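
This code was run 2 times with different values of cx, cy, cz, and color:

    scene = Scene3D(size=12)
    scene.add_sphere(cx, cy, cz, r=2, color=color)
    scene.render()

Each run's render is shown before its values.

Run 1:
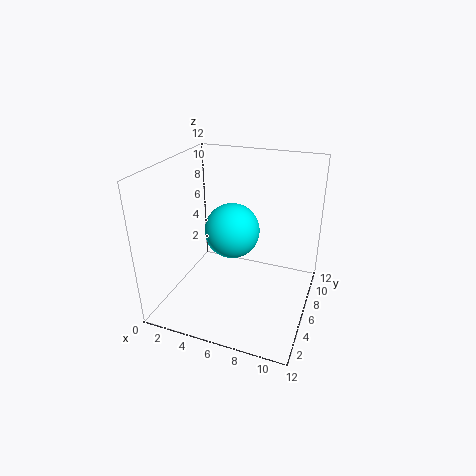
cx = 6.5; cy = 3.5; cz = 8; color = 'cyan'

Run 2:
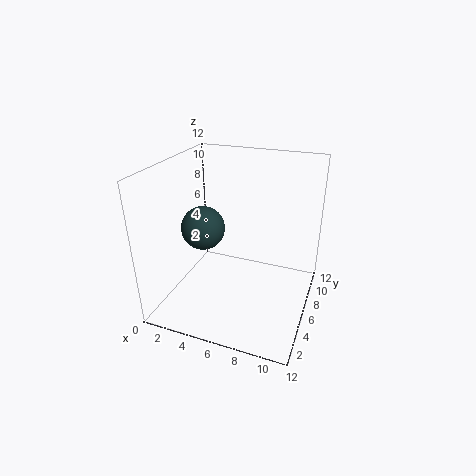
cx = 2; cy = 7.5; cz = 5.5; color = 'darkslategray'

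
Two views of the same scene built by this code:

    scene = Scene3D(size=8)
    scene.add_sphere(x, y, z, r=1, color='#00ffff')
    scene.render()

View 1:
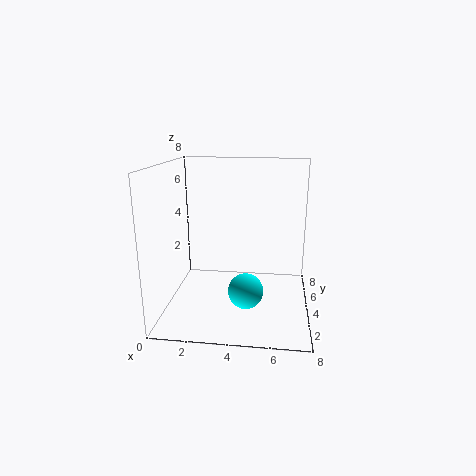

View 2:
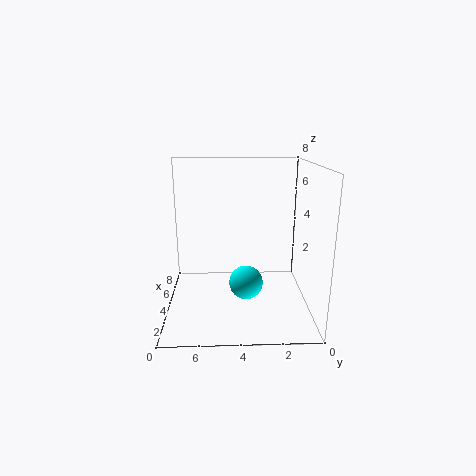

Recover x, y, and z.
x = 4.5
y = 3.5
z = 1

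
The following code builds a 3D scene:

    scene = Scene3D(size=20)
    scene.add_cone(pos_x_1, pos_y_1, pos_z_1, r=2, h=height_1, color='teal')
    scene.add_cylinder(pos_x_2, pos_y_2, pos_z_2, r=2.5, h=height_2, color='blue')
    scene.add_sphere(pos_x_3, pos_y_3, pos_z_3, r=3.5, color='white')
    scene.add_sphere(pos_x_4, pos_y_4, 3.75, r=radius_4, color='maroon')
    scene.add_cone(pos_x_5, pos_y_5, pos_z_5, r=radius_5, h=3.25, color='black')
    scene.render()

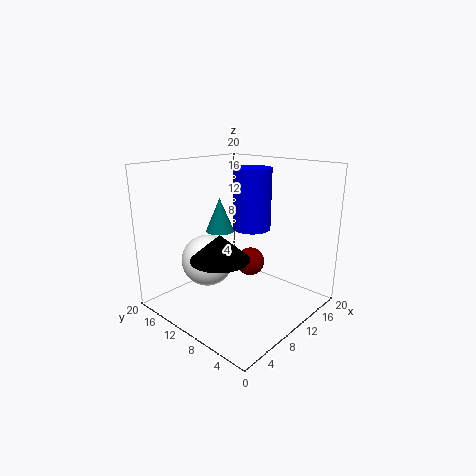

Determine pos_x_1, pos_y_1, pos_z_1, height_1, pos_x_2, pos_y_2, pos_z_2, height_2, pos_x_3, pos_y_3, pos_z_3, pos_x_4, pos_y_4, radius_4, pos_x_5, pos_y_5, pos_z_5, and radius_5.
pos_x_1 = 9.5
pos_y_1 = 13
pos_z_1 = 10.5
height_1 = 4.75
pos_x_2 = 10.5
pos_y_2 = 8
pos_z_2 = 11.75
height_2 = 8
pos_x_3 = 6.25
pos_y_3 = 12.25
pos_z_3 = 7.25
pos_x_4 = 15.75
pos_y_4 = 12.5
radius_4 = 2.25
pos_x_5 = 4.75
pos_y_5 = 8.25
pos_z_5 = 9
radius_5 = 3.75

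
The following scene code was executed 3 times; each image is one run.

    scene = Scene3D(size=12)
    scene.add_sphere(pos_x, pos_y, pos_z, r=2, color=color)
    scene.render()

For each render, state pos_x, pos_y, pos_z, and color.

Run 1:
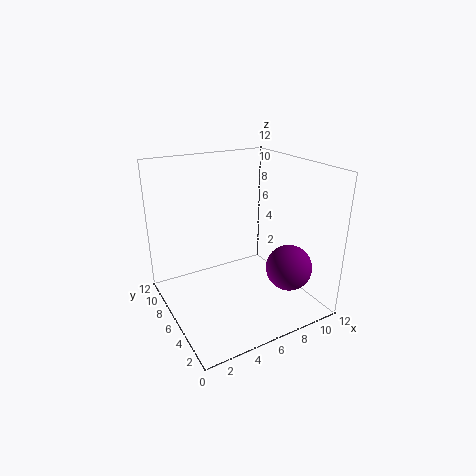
pos_x = 10, pos_y = 4, pos_z = 3, color = 'purple'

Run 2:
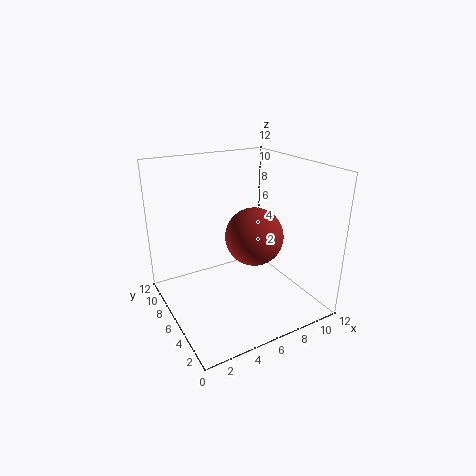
pos_x = 5, pos_y = 2, pos_z = 8, color = 'brown'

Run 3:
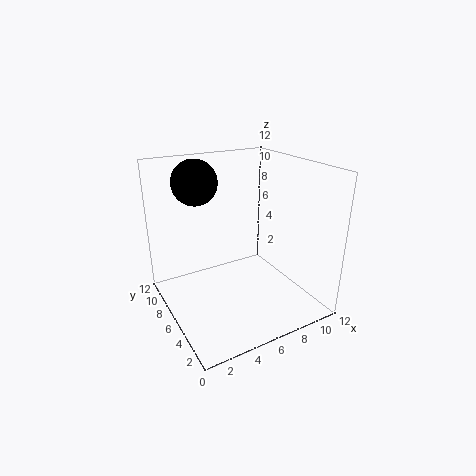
pos_x = 4, pos_y = 10, pos_z = 10, color = 'black'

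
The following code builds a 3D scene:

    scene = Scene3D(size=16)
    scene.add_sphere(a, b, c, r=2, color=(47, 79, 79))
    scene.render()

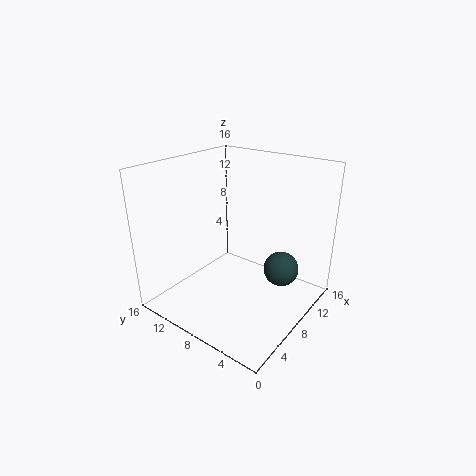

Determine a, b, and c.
a = 11; b = 4; c = 4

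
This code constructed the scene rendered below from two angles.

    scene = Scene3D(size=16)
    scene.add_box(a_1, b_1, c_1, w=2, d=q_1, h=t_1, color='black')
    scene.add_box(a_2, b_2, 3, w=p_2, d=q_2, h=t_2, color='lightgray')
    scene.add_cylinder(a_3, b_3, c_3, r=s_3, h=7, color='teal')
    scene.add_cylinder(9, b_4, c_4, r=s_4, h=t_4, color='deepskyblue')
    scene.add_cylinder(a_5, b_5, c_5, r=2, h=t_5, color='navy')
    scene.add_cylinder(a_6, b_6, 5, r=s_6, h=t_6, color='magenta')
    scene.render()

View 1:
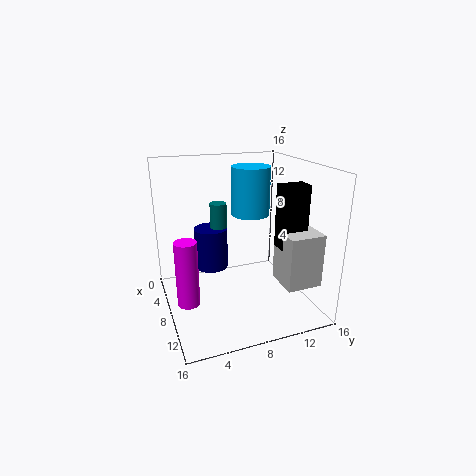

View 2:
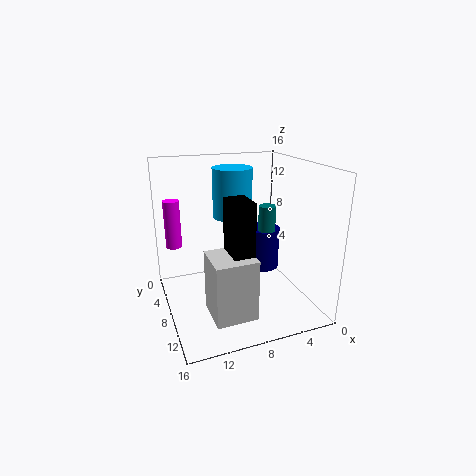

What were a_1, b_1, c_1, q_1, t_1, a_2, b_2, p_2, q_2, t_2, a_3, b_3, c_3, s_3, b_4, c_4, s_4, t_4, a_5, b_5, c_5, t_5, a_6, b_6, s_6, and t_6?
a_1 = 9; b_1 = 12; c_1 = 7; q_1 = 3; t_1 = 7; a_2 = 9; b_2 = 12; p_2 = 4; q_2 = 4; t_2 = 6; a_3 = 4; b_3 = 7; c_3 = 4; s_3 = 1; b_4 = 9; c_4 = 11; s_4 = 2; t_4 = 5; a_5 = 4; b_5 = 6; c_5 = 3; t_5 = 5; a_6 = 14; b_6 = 1; s_6 = 1; t_6 = 6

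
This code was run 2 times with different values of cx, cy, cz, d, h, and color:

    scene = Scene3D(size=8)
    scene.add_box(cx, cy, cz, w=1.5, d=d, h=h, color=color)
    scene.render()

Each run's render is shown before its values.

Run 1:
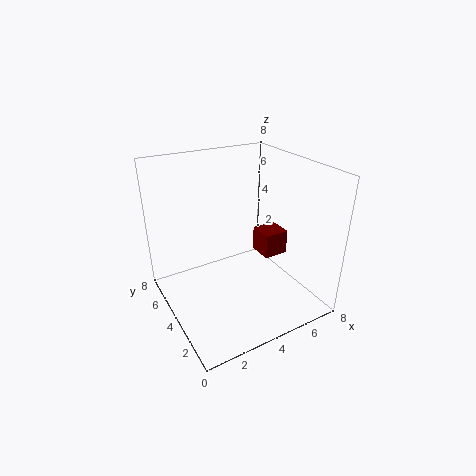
cx = 6
cy = 4
cz = 2
d = 1.5
h = 1.5
color = 'maroon'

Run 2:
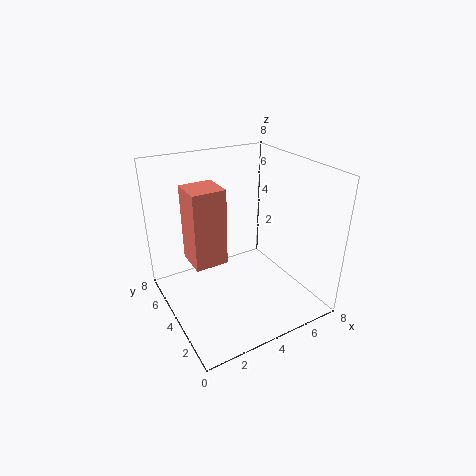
cx = 0.5
cy = 1.5
cz = 4.5
d = 1.5
h = 3.5
color = 'salmon'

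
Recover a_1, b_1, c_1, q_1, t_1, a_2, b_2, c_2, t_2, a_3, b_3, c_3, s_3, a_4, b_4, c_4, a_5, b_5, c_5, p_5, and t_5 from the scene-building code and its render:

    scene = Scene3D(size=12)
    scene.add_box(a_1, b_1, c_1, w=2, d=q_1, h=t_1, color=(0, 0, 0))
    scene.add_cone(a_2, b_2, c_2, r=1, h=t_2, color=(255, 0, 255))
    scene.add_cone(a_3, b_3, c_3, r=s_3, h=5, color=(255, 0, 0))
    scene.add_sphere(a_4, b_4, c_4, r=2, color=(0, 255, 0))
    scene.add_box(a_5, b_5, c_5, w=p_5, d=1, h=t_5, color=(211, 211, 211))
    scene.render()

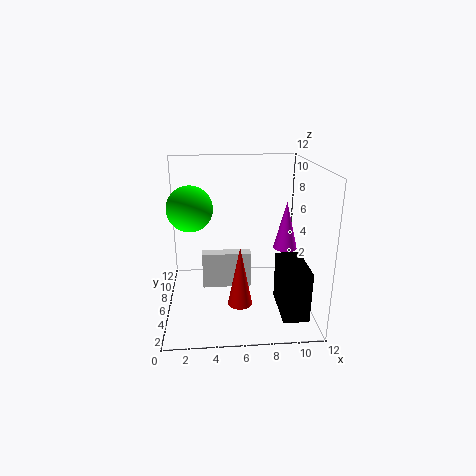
a_1 = 9
b_1 = 1
c_1 = 1
q_1 = 4
t_1 = 4
a_2 = 10
b_2 = 6
c_2 = 5
t_2 = 4
a_3 = 6
b_3 = 4
c_3 = 1
s_3 = 1
a_4 = 2
b_4 = 8
c_4 = 8
a_5 = 3
b_5 = 5
c_5 = 2
p_5 = 4
t_5 = 3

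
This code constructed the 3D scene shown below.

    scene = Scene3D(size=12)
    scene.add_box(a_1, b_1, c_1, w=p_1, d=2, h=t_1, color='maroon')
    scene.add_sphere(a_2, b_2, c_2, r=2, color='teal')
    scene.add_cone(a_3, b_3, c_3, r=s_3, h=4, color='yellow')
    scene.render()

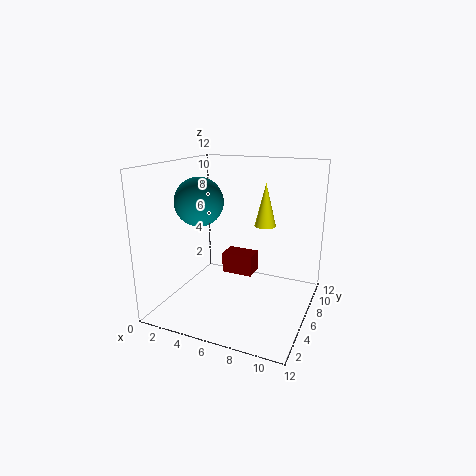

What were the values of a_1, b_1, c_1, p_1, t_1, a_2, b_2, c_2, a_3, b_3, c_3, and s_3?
a_1 = 3; b_1 = 9; c_1 = 1; p_1 = 3; t_1 = 2; a_2 = 3; b_2 = 5; c_2 = 9; a_3 = 7; b_3 = 10; c_3 = 6; s_3 = 1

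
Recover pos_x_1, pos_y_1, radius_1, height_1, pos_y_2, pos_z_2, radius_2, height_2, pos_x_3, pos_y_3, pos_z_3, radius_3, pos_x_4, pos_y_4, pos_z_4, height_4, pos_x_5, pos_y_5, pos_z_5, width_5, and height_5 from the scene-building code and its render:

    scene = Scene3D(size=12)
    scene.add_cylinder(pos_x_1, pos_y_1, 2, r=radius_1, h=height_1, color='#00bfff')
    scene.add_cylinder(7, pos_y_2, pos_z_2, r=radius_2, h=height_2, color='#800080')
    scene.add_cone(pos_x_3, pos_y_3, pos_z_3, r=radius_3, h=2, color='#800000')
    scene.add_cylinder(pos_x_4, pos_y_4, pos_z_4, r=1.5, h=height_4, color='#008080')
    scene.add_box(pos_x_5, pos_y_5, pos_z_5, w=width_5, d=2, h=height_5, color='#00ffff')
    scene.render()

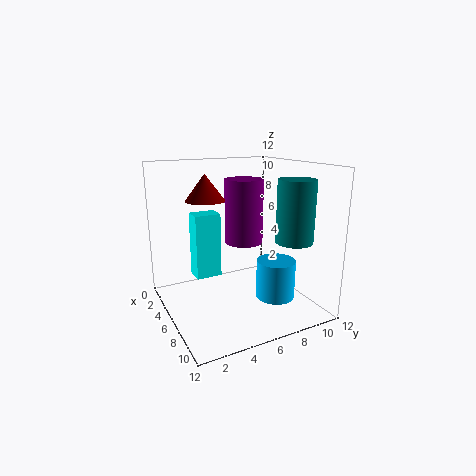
pos_x_1 = 9.5, pos_y_1 = 7.5, radius_1 = 1.5, height_1 = 3, pos_y_2 = 6, pos_z_2 = 6, radius_2 = 1.5, height_2 = 5, pos_x_3 = 6.5, pos_y_3 = 3, pos_z_3 = 9.5, radius_3 = 1.5, pos_x_4 = 9, pos_y_4 = 9.5, pos_z_4 = 6, height_4 = 5, pos_x_5 = 5.5, pos_y_5 = 2, pos_z_5 = 3.5, width_5 = 1.5, height_5 = 5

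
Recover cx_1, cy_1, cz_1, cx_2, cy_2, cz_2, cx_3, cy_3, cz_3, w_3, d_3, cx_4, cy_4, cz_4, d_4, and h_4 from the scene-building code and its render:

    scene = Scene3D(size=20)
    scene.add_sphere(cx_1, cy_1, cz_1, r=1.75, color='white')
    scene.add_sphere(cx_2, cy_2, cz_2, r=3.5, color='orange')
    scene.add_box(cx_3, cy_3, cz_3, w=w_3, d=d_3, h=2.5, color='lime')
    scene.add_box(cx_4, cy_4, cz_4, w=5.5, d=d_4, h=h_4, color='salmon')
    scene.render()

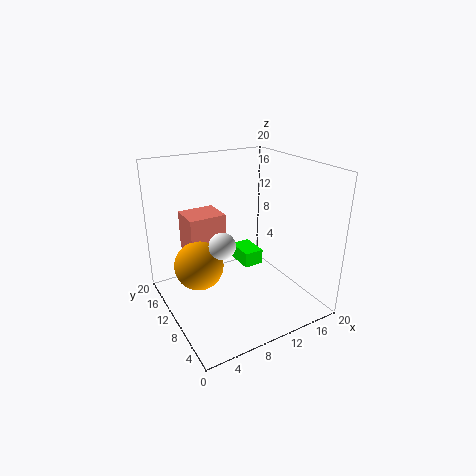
cx_1 = 6.5, cy_1 = 8, cz_1 = 10.5, cx_2 = 5, cy_2 = 12.5, cz_2 = 5.75, cx_3 = 14, cy_3 = 14.25, cz_3 = 1.75, w_3 = 3.25, d_3 = 4.75, cx_4 = 4.5, cy_4 = 13.5, cz_4 = 6.5, d_4 = 4.75, h_4 = 5.75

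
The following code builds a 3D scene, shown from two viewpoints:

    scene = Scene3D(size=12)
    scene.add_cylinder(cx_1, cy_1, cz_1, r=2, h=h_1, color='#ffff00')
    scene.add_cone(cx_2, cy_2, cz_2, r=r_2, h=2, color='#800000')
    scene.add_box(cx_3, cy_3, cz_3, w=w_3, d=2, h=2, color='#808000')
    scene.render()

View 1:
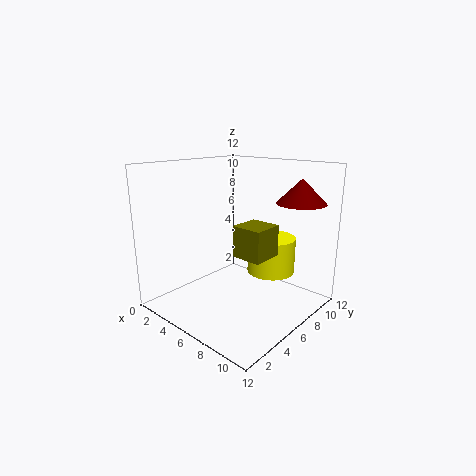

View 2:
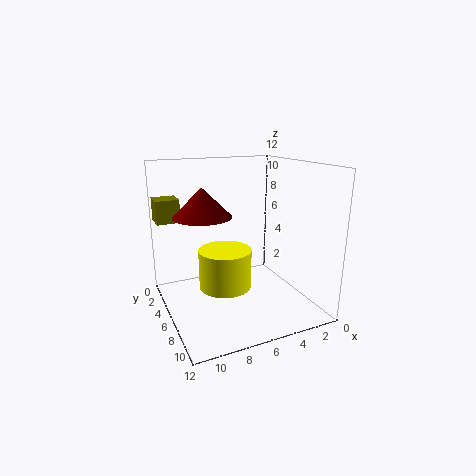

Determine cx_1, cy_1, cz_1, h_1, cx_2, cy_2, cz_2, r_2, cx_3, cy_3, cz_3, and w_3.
cx_1 = 8
cy_1 = 8
cz_1 = 3
h_1 = 3
cx_2 = 10
cy_2 = 9
cz_2 = 9
r_2 = 2
cx_3 = 10
cy_3 = 1
cz_3 = 7
w_3 = 2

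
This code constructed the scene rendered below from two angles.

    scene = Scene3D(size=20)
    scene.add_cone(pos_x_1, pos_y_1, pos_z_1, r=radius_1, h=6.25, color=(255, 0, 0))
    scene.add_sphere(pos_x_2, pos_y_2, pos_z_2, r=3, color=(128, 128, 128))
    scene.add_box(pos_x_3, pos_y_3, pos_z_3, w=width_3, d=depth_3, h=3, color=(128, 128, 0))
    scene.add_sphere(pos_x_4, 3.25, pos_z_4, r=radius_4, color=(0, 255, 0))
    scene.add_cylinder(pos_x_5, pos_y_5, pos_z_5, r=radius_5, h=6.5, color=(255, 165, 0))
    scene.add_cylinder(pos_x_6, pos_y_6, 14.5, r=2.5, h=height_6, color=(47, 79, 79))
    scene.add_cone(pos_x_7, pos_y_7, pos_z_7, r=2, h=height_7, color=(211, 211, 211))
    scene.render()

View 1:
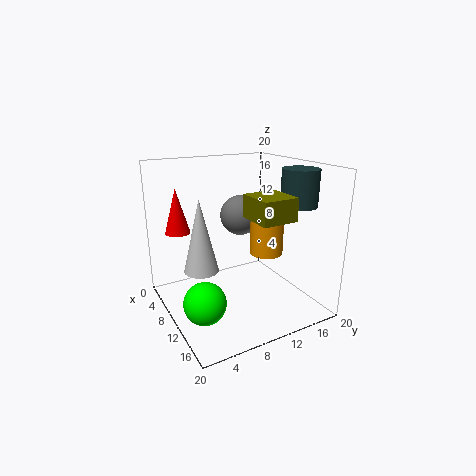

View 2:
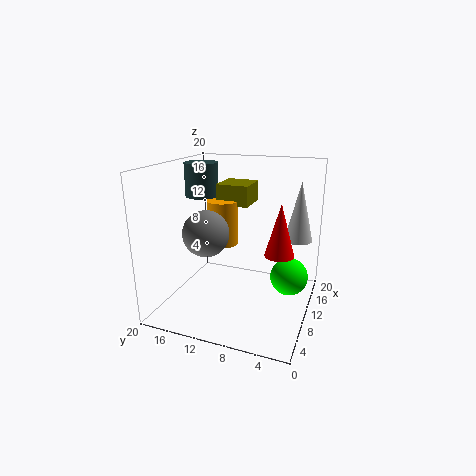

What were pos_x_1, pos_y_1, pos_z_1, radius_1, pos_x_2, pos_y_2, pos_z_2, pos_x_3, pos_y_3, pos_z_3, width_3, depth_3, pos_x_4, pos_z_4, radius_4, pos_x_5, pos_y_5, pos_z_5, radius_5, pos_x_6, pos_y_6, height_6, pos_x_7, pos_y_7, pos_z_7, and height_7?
pos_x_1 = 5.25; pos_y_1 = 3; pos_z_1 = 10.5; radius_1 = 1.75; pos_x_2 = 5.75; pos_y_2 = 12.75; pos_z_2 = 11.75; pos_x_3 = 12.25; pos_y_3 = 9.5; pos_z_3 = 13.75; width_3 = 5; depth_3 = 4.75; pos_x_4 = 13.5; pos_z_4 = 3.5; radius_4 = 2.75; pos_x_5 = 12.25; pos_y_5 = 13.25; pos_z_5 = 8; radius_5 = 2.25; pos_x_6 = 13.75; pos_y_6 = 17.25; height_6 = 5; pos_x_7 = 14.75; pos_y_7 = 2.5; pos_z_7 = 9; height_7 = 8.5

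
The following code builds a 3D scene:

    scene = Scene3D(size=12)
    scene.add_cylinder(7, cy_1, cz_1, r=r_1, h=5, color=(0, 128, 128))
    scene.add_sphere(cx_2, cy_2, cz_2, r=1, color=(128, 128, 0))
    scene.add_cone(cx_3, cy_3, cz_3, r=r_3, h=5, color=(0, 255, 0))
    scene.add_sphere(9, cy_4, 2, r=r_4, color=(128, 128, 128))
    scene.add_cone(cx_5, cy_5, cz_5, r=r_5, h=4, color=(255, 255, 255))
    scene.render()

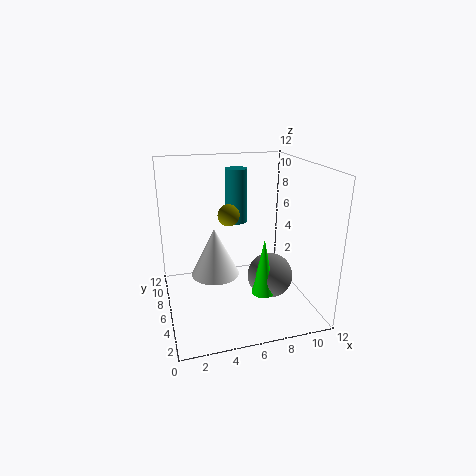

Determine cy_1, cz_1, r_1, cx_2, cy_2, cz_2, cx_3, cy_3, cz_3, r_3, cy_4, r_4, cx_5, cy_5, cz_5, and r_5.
cy_1 = 10; cz_1 = 6; r_1 = 1; cx_2 = 6; cy_2 = 9; cz_2 = 7; cx_3 = 8; cy_3 = 5; cz_3 = 1; r_3 = 1; cy_4 = 6; r_4 = 2; cx_5 = 4; cy_5 = 6; cz_5 = 3; r_5 = 2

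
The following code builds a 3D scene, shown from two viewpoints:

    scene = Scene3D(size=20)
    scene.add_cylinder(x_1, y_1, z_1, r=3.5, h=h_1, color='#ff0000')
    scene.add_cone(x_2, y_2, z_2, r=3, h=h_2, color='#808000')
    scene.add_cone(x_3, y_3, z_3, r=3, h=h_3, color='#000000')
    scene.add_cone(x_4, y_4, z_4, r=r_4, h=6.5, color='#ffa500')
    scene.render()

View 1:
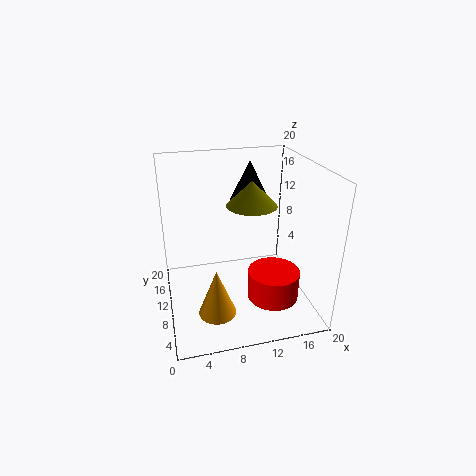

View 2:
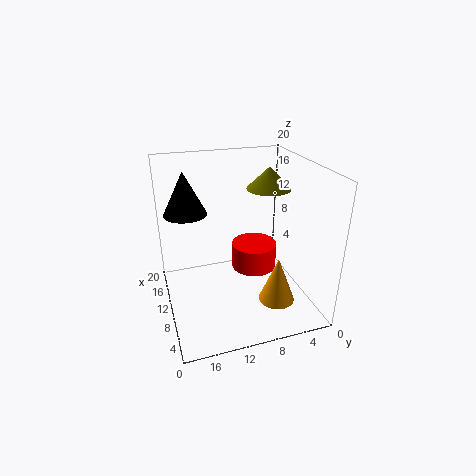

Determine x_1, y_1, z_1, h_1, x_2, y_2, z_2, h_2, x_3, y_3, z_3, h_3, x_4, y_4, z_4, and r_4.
x_1 = 14
y_1 = 6
z_1 = 2.5
h_1 = 4
x_2 = 10.5
y_2 = 5.5
z_2 = 16.5
h_2 = 3
x_3 = 13.5
y_3 = 16.5
z_3 = 13
h_3 = 6
x_4 = 6
y_4 = 5.5
z_4 = 1.5
r_4 = 2.5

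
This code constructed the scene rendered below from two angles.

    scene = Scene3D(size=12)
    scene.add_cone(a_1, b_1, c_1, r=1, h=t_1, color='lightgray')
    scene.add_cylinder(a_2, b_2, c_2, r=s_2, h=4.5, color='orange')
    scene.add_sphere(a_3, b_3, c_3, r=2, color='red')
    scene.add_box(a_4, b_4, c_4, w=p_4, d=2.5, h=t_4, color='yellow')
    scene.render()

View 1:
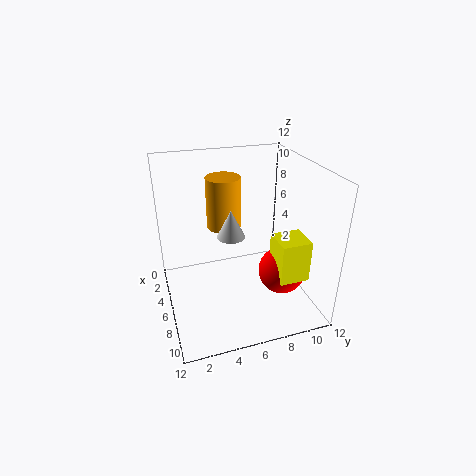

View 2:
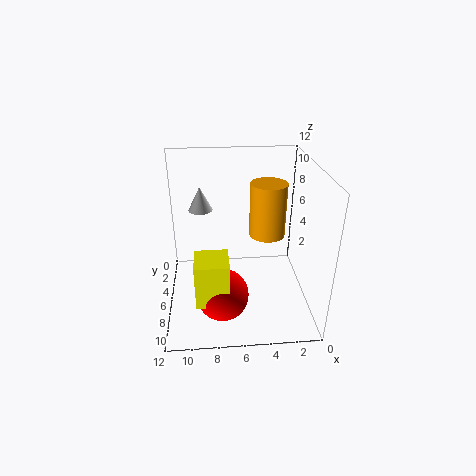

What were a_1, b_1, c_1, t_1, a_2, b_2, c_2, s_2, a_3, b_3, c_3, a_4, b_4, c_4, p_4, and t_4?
a_1 = 9
b_1 = 4.5
c_1 = 8
t_1 = 2
a_2 = 3.5
b_2 = 5.5
c_2 = 6
s_2 = 1.5
a_3 = 7.5
b_3 = 9.5
c_3 = 3
a_4 = 7
b_4 = 8.5
c_4 = 3
p_4 = 2.5
t_4 = 3.5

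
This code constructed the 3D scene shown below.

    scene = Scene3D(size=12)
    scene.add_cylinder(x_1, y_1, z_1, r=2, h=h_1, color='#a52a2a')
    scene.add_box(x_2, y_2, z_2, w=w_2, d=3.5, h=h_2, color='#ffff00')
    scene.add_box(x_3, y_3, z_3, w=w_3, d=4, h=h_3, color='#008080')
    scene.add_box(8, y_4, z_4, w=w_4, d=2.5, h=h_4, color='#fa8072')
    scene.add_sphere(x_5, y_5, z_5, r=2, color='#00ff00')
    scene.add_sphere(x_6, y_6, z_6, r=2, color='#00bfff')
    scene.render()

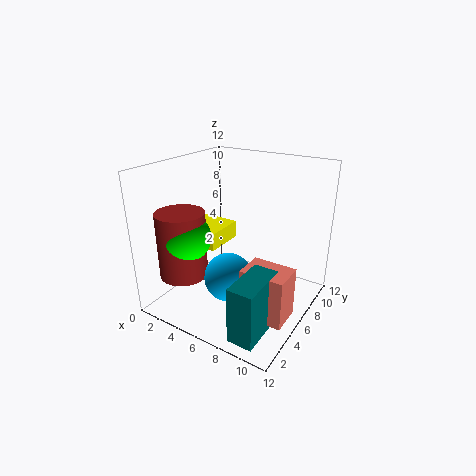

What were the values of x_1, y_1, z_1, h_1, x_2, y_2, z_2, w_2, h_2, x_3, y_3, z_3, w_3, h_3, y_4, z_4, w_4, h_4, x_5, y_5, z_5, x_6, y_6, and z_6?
x_1 = 2.5
y_1 = 3
z_1 = 3
h_1 = 5.5
x_2 = 0.5
y_2 = 4.5
z_2 = 5
w_2 = 4
h_2 = 1.5
x_3 = 8.5
y_3 = 0.5
z_3 = 0.5
w_3 = 2
h_3 = 4.5
y_4 = 3
z_4 = 1
w_4 = 3.5
h_4 = 4
x_5 = 3
y_5 = 3
z_5 = 6.5
x_6 = 6
y_6 = 4.5
z_6 = 3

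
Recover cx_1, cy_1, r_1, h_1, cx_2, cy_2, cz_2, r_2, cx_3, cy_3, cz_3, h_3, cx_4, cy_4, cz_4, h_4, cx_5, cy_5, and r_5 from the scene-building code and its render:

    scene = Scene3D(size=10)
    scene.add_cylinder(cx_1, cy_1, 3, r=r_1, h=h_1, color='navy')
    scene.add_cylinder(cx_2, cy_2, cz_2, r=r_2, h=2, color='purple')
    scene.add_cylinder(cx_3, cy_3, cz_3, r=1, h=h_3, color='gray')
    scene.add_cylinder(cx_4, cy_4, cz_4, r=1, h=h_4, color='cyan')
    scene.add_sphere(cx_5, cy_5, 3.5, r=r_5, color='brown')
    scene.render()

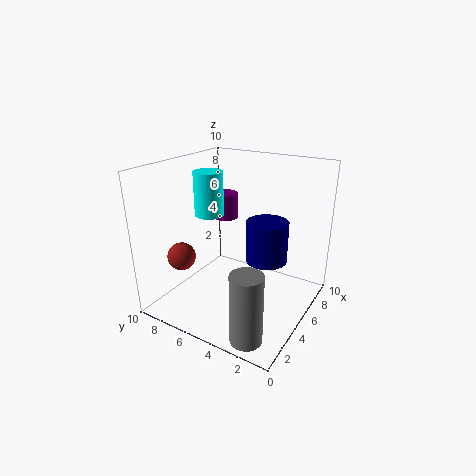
cx_1 = 6.5; cy_1 = 3.5; r_1 = 1.5; h_1 = 3; cx_2 = 8; cy_2 = 8; cz_2 = 5; r_2 = 1; cx_3 = 1; cy_3 = 2; cz_3 = 0.5; h_3 = 4.5; cx_4 = 4.5; cy_4 = 7; cz_4 = 6.5; h_4 = 3; cx_5 = 3; cy_5 = 8.5; r_5 = 1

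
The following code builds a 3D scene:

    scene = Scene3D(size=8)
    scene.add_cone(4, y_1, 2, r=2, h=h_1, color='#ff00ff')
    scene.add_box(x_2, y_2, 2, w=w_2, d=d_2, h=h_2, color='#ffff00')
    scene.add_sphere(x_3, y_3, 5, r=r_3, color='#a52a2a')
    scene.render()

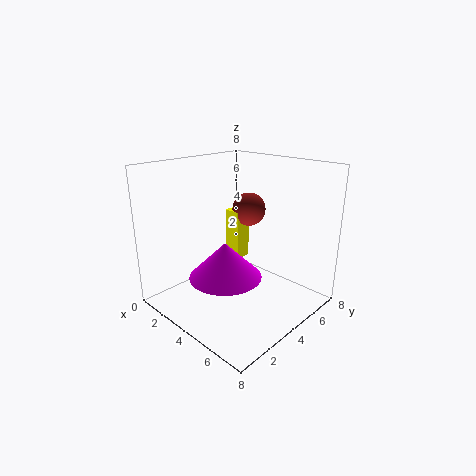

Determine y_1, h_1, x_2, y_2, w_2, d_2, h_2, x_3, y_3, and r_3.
y_1 = 3, h_1 = 2, x_2 = 2, y_2 = 5, w_2 = 1, d_2 = 1, h_2 = 3, x_3 = 3, y_3 = 6, r_3 = 1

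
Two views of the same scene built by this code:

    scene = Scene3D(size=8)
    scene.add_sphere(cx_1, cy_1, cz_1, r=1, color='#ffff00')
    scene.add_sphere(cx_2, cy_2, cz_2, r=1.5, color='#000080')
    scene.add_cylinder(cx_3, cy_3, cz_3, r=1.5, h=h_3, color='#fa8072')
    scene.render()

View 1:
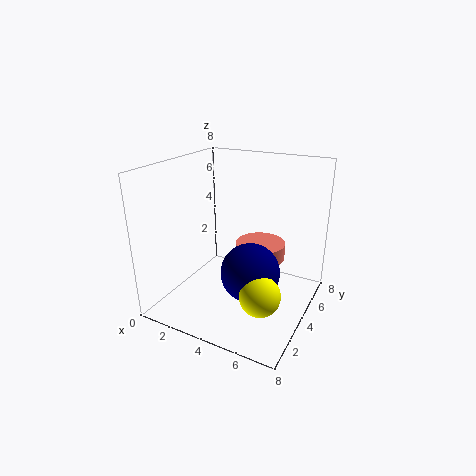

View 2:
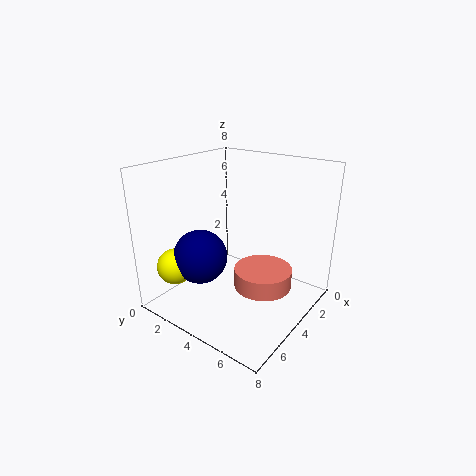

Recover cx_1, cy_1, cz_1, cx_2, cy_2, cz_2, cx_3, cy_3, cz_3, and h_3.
cx_1 = 6.5
cy_1 = 1.5
cz_1 = 2.5
cx_2 = 5.5
cy_2 = 2.5
cz_2 = 3
cx_3 = 4.5
cy_3 = 6
cz_3 = 2
h_3 = 1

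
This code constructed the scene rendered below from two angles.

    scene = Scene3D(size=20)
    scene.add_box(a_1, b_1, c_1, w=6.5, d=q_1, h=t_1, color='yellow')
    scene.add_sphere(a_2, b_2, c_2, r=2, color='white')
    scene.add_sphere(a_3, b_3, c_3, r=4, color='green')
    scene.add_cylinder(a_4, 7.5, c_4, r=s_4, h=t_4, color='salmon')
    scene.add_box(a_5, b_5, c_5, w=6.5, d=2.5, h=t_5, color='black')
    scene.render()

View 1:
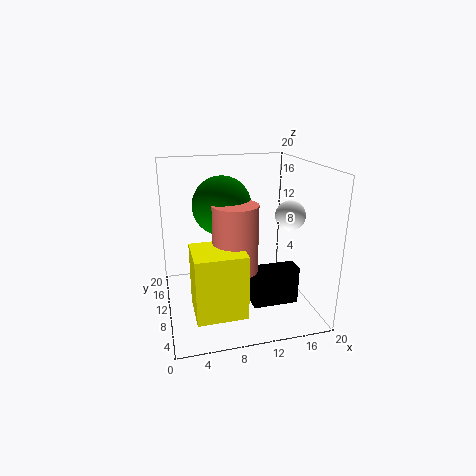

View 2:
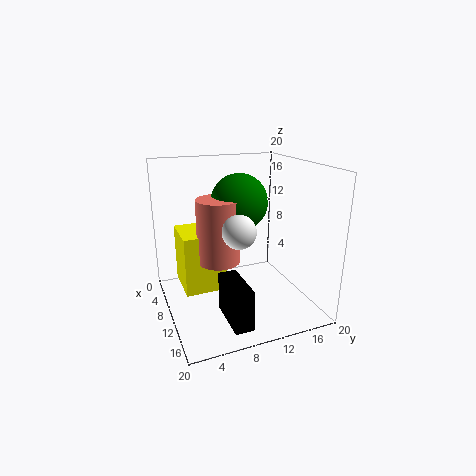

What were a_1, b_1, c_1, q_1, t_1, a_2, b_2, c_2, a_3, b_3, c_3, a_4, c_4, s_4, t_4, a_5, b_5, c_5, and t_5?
a_1 = 3, b_1 = 2.5, c_1 = 2, q_1 = 6, t_1 = 8.5, a_2 = 16.5, b_2 = 7.5, c_2 = 13.5, a_3 = 8, b_3 = 11, c_3 = 14.5, a_4 = 9, c_4 = 6.5, s_4 = 3, t_4 = 9, a_5 = 11.5, b_5 = 6.5, c_5 = 0.5, t_5 = 5.5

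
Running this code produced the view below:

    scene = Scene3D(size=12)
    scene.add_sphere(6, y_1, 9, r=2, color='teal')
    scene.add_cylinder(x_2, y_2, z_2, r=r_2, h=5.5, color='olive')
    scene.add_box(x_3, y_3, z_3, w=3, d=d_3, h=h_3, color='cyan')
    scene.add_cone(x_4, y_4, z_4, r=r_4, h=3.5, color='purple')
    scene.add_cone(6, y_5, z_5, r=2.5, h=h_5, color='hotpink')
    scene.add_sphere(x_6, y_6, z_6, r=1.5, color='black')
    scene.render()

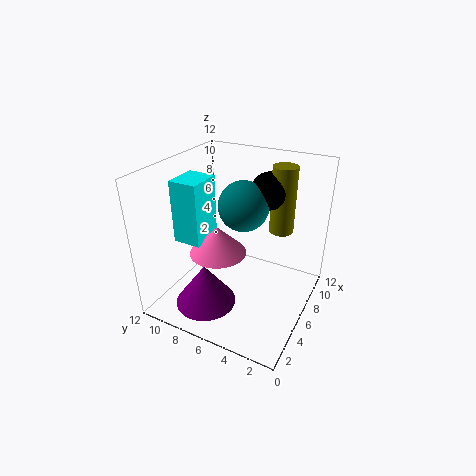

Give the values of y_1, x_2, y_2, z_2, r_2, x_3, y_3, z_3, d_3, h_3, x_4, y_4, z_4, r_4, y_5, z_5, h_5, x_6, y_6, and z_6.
y_1 = 5.5
x_2 = 8
y_2 = 3
z_2 = 6.5
r_2 = 1
x_3 = 4.5
y_3 = 9
z_3 = 5
d_3 = 2.5
h_3 = 5.5
x_4 = 3
y_4 = 7.5
z_4 = 1
r_4 = 2.5
y_5 = 8
z_5 = 4
h_5 = 2.5
x_6 = 7.5
y_6 = 4
z_6 = 10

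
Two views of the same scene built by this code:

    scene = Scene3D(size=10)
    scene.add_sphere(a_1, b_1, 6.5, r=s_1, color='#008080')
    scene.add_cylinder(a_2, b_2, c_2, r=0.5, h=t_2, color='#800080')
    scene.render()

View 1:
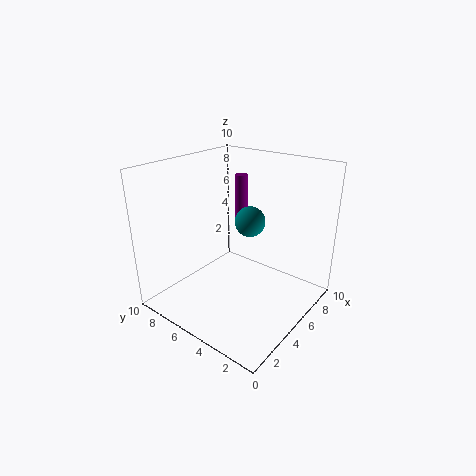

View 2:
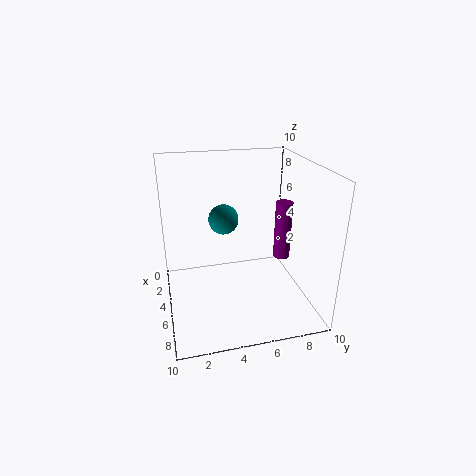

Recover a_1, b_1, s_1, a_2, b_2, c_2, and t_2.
a_1 = 5
b_1 = 4
s_1 = 1
a_2 = 8
b_2 = 7
c_2 = 5
t_2 = 3.5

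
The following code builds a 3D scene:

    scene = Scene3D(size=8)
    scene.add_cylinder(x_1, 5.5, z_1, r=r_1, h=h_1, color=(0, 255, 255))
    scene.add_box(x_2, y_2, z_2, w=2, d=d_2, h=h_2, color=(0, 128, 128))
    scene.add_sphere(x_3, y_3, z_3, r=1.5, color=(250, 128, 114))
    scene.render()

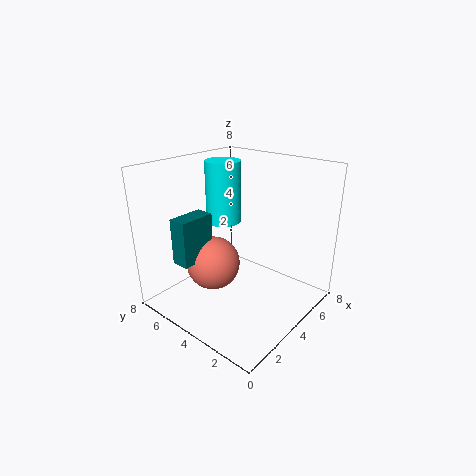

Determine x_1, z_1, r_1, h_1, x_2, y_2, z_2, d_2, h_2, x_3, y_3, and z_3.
x_1 = 4.5
z_1 = 4.5
r_1 = 1
h_1 = 3.5
x_2 = 1
y_2 = 5
z_2 = 3
d_2 = 1
h_2 = 2.5
x_3 = 3
y_3 = 5
z_3 = 2.5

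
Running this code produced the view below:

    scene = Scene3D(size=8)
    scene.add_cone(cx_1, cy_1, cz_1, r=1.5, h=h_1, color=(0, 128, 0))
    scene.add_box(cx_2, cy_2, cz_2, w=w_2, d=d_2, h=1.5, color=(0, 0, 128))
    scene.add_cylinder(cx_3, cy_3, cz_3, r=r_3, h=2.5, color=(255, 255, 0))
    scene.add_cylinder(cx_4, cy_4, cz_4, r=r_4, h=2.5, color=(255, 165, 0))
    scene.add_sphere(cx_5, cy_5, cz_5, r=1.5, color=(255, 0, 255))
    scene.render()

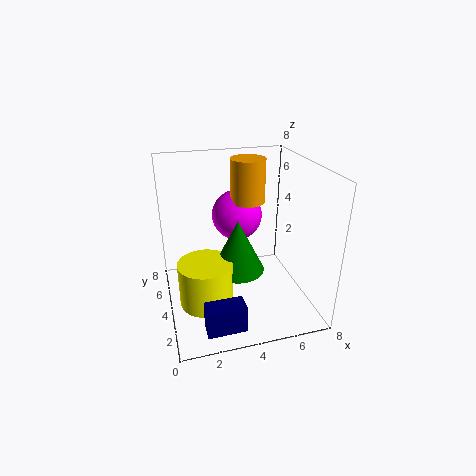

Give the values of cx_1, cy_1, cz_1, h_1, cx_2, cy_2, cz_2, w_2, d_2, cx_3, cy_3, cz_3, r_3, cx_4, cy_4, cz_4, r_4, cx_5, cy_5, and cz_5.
cx_1 = 4; cy_1 = 4; cz_1 = 2; h_1 = 3; cx_2 = 1.5; cy_2 = 0.5; cz_2 = 0.5; w_2 = 2; d_2 = 1; cx_3 = 2; cy_3 = 3.5; cz_3 = 0.5; r_3 = 1.5; cx_4 = 5; cy_4 = 5.5; cz_4 = 5.5; r_4 = 1; cx_5 = 4.5; cy_5 = 6; cz_5 = 4.5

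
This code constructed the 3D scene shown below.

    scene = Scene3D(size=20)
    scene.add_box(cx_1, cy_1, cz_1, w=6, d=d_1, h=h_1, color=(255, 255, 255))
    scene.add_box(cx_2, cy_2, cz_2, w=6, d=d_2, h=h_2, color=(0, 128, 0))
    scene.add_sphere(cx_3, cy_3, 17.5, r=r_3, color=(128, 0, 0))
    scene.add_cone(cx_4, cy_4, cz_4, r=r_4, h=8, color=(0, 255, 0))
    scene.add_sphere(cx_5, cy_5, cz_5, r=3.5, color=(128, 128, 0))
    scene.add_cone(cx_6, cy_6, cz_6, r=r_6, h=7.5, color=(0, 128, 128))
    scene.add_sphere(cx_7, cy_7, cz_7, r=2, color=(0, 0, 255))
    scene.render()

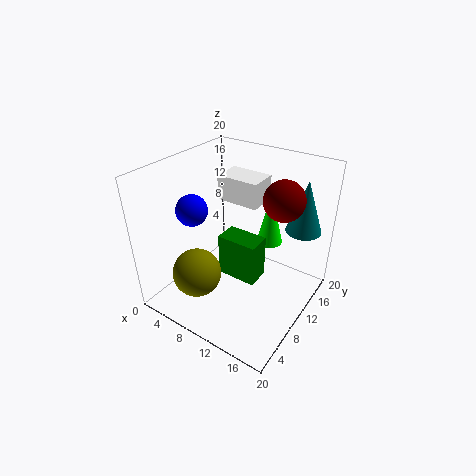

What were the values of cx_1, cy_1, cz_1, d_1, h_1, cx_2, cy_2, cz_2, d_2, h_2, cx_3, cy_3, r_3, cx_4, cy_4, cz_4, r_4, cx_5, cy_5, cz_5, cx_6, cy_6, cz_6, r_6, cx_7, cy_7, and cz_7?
cx_1 = 6
cy_1 = 11
cz_1 = 14.5
d_1 = 4
h_1 = 3.5
cx_2 = 6.5
cy_2 = 10
cz_2 = 2.5
d_2 = 3.5
h_2 = 6.5
cx_3 = 16.5
cy_3 = 10
r_3 = 2.5
cx_4 = 11.5
cy_4 = 16.5
cz_4 = 6.5
r_4 = 2
cx_5 = 5.5
cy_5 = 6
cz_5 = 4.5
cx_6 = 17
cy_6 = 16
cz_6 = 10.5
r_6 = 2.5
cx_7 = 6.5
cy_7 = 5
cz_7 = 15.5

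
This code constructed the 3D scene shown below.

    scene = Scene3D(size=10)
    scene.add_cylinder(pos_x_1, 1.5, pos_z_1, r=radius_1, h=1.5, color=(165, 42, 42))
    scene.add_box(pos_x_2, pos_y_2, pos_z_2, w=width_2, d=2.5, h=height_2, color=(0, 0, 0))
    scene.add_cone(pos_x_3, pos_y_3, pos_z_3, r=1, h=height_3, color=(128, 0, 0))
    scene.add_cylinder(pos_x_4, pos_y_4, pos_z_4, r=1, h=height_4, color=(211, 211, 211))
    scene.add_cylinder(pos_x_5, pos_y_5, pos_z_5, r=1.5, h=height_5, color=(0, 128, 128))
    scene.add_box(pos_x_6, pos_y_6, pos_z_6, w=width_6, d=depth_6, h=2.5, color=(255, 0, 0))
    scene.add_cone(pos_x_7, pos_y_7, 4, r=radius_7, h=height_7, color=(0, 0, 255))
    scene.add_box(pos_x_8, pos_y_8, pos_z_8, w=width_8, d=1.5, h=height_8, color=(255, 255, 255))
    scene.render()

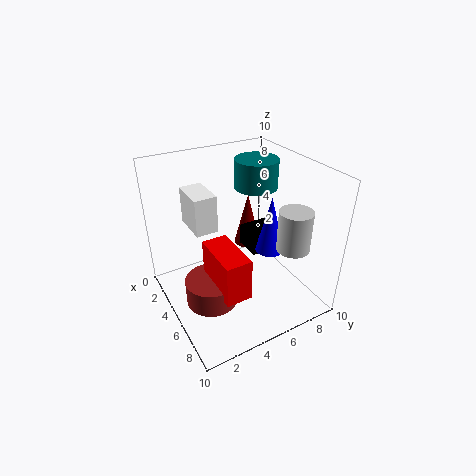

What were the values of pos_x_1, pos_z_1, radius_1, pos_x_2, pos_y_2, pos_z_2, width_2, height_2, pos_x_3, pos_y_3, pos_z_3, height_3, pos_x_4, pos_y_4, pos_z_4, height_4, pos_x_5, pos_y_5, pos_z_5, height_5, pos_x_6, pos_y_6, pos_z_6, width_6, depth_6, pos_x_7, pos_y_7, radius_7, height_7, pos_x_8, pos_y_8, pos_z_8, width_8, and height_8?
pos_x_1 = 8; pos_z_1 = 3.5; radius_1 = 1.5; pos_x_2 = 3.5; pos_y_2 = 6; pos_z_2 = 3.5; width_2 = 2; height_2 = 1.5; pos_x_3 = 3; pos_y_3 = 7; pos_z_3 = 3; height_3 = 4; pos_x_4 = 9; pos_y_4 = 6.5; pos_z_4 = 6; height_4 = 2.5; pos_x_5 = 4; pos_y_5 = 7; pos_z_5 = 8; height_5 = 2; pos_x_6 = 7; pos_y_6 = 1.5; pos_z_6 = 4.5; width_6 = 3; depth_6 = 1.5; pos_x_7 = 6; pos_y_7 = 7; radius_7 = 1; height_7 = 4; pos_x_8 = 2.5; pos_y_8 = 2; pos_z_8 = 6; width_8 = 2.5; height_8 = 2.5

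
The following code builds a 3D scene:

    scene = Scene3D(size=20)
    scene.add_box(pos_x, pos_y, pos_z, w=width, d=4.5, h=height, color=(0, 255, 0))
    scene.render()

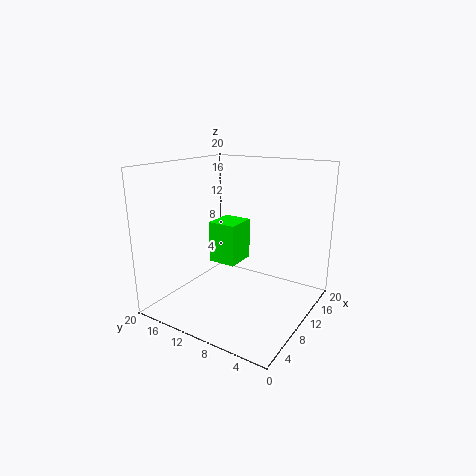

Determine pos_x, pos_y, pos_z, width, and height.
pos_x = 12.5
pos_y = 12.5
pos_z = 4
width = 5
height = 6.5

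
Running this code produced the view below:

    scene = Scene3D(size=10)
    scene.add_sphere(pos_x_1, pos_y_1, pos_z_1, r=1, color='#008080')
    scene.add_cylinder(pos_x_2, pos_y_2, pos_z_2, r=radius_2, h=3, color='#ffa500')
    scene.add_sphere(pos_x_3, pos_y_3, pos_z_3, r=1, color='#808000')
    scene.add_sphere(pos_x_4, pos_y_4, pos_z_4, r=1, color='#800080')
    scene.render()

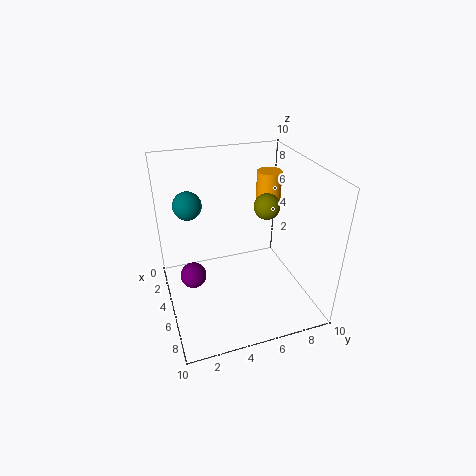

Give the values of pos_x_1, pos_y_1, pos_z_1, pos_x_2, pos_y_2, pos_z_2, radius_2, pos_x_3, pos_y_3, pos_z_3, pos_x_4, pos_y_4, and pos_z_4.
pos_x_1 = 3, pos_y_1 = 2, pos_z_1 = 7, pos_x_2 = 1, pos_y_2 = 9, pos_z_2 = 5, radius_2 = 1, pos_x_3 = 3, pos_y_3 = 8, pos_z_3 = 6, pos_x_4 = 3, pos_y_4 = 2, pos_z_4 = 1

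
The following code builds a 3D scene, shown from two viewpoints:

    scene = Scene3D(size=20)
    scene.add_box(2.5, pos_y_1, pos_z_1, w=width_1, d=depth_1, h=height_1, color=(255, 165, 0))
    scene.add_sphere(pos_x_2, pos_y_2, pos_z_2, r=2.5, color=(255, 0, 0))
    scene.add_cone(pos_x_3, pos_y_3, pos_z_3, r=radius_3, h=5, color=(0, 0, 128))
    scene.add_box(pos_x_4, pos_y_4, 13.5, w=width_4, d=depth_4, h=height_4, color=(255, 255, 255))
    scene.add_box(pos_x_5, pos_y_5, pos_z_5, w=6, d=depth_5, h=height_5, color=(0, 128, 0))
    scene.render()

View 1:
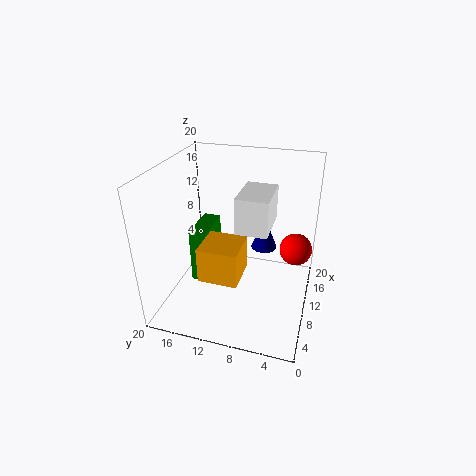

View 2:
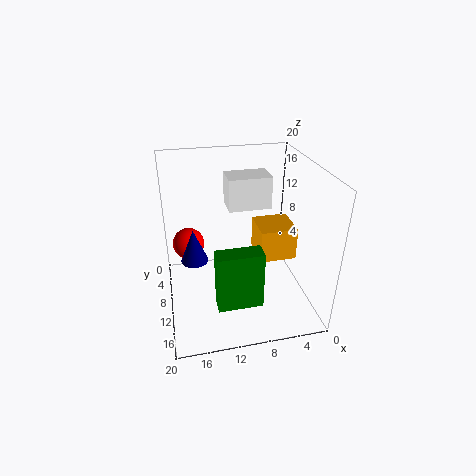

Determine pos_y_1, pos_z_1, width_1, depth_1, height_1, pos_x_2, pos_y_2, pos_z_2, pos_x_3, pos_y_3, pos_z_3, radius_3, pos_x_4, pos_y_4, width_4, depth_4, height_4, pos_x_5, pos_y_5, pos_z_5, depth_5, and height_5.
pos_y_1 = 8, pos_z_1 = 7.5, width_1 = 5, depth_1 = 5, height_1 = 4.5, pos_x_2 = 16.5, pos_y_2 = 2.5, pos_z_2 = 5.5, pos_x_3 = 16, pos_y_3 = 7.5, pos_z_3 = 5.5, radius_3 = 2, pos_x_4 = 5, pos_y_4 = 5, width_4 = 6, depth_4 = 4, height_4 = 4.5, pos_x_5 = 8, pos_y_5 = 14, pos_z_5 = 3, depth_5 = 2.5, height_5 = 8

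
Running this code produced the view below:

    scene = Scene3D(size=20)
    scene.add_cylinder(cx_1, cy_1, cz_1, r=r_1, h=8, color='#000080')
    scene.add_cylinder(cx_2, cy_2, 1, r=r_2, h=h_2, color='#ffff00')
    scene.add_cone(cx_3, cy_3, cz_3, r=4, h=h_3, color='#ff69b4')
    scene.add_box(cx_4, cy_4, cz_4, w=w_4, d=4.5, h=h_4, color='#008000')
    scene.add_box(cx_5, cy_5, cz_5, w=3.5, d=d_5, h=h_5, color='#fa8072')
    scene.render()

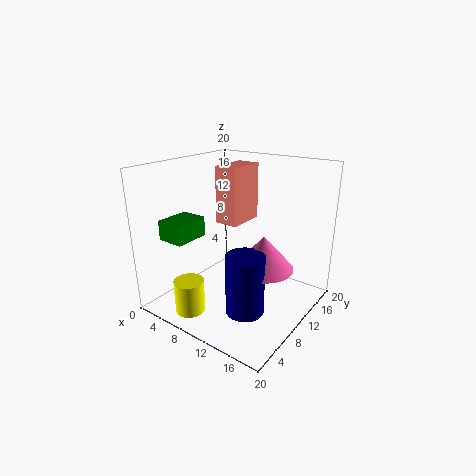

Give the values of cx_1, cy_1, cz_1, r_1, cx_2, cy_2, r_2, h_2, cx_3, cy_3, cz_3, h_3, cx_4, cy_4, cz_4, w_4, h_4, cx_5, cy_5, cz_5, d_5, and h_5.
cx_1 = 14
cy_1 = 6
cz_1 = 2
r_1 = 2.5
cx_2 = 7
cy_2 = 3
r_2 = 2
h_2 = 4.5
cx_3 = 14.5
cy_3 = 9.5
cz_3 = 7
h_3 = 4.5
cx_4 = 4.5
cy_4 = 1
cz_4 = 11.5
w_4 = 3.5
h_4 = 2.5
cx_5 = 4.5
cy_5 = 12
cz_5 = 10.5
d_5 = 6
h_5 = 8.5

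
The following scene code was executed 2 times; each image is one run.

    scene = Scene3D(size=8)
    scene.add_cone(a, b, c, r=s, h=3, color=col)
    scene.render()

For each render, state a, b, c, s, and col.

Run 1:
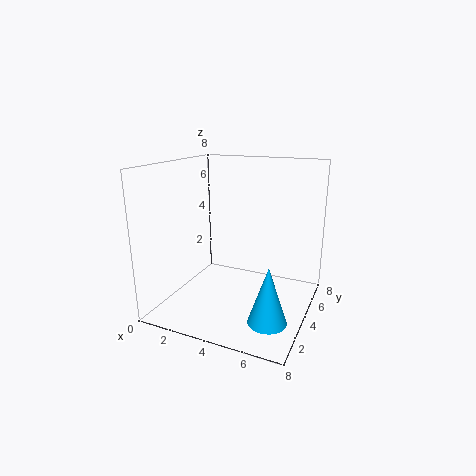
a = 6.5
b = 2
c = 0.5
s = 1
col = 'deepskyblue'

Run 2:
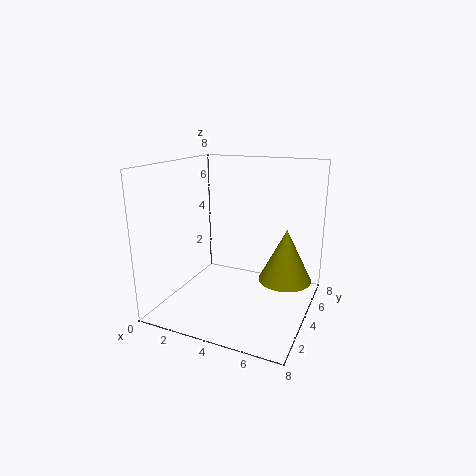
a = 6.5
b = 5
c = 1.5
s = 1.5
col = 'olive'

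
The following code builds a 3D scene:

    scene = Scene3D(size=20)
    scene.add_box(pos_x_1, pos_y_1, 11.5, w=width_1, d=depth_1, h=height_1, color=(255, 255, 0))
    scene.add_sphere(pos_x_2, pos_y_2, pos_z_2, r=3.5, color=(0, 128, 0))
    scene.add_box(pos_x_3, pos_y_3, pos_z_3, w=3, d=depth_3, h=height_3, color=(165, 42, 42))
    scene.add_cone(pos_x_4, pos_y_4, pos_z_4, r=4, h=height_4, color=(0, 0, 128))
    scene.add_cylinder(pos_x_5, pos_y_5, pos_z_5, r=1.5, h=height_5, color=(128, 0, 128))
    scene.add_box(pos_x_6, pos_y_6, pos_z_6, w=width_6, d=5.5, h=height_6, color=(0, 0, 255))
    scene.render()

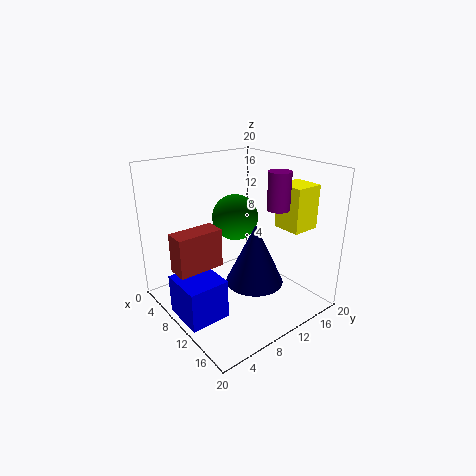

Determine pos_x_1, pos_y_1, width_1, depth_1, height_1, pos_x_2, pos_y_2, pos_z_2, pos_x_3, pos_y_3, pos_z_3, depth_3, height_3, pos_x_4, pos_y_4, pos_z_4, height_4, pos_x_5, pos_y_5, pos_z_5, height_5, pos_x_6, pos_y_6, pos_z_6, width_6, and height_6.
pos_x_1 = 12.5; pos_y_1 = 14.5; width_1 = 4; depth_1 = 4; height_1 = 6; pos_x_2 = 5.5; pos_y_2 = 13; pos_z_2 = 11; pos_x_3 = 6; pos_y_3 = 1.5; pos_z_3 = 6; depth_3 = 6.5; height_3 = 5.5; pos_x_4 = 12.5; pos_y_4 = 11; pos_z_4 = 4; height_4 = 8.5; pos_x_5 = 14; pos_y_5 = 13.5; pos_z_5 = 14.5; height_5 = 5; pos_x_6 = 7; pos_y_6 = 0.5; pos_z_6 = 0.5; width_6 = 6; height_6 = 5.5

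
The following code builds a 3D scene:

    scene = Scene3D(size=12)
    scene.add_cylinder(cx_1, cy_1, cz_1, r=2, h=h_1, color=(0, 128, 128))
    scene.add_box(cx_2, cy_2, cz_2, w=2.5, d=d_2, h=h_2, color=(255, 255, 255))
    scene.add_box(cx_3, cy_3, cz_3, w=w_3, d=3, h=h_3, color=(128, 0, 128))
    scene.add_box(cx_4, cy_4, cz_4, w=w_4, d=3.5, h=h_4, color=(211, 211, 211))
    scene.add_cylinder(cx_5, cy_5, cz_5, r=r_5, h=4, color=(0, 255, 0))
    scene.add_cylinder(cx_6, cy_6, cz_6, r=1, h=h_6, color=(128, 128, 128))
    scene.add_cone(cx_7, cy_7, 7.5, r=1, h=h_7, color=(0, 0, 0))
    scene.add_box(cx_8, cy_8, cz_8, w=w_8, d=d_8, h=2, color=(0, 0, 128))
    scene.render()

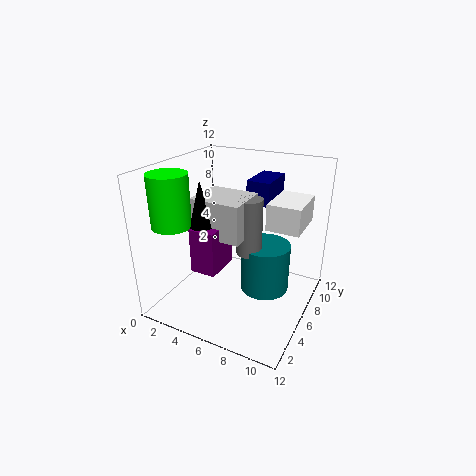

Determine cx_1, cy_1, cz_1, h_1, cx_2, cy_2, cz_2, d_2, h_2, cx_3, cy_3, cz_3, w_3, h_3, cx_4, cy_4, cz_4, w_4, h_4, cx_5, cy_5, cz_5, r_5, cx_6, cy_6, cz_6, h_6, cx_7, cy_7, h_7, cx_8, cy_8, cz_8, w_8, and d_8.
cx_1 = 8.5
cy_1 = 6
cz_1 = 2
h_1 = 4
cx_2 = 9
cy_2 = 4.5
cz_2 = 8
d_2 = 3.5
h_2 = 2
cx_3 = 4
cy_3 = 2
cz_3 = 4.5
w_3 = 2
h_3 = 3.5
cx_4 = 3.5
cy_4 = 3
cz_4 = 7
w_4 = 4
h_4 = 3
cx_5 = 2.5
cy_5 = 2
cz_5 = 8
r_5 = 1.5
cx_6 = 7.5
cy_6 = 5
cz_6 = 5.5
h_6 = 4.5
cx_7 = 4.5
cy_7 = 3
h_7 = 4
cx_8 = 6
cy_8 = 7.5
cz_8 = 8.5
w_8 = 2
d_8 = 3.5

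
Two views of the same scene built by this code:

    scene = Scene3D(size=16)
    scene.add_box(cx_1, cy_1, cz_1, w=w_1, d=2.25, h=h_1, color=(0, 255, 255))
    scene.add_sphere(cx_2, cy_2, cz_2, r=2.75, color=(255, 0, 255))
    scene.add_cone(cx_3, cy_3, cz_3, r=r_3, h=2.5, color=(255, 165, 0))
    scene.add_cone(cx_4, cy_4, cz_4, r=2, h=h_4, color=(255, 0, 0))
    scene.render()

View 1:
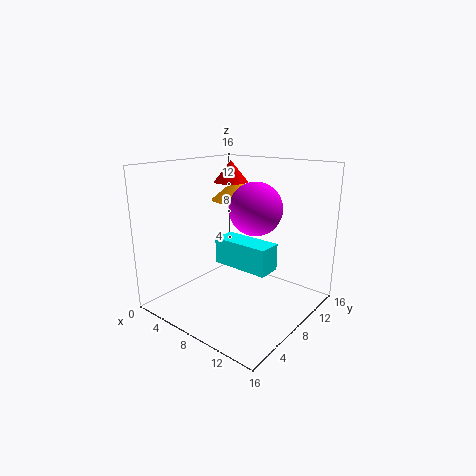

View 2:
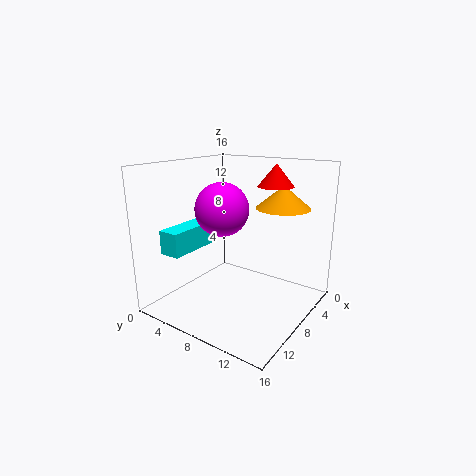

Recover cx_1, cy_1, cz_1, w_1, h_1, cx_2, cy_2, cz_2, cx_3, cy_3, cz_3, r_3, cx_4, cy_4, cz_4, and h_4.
cx_1 = 9.25; cy_1 = 3; cz_1 = 7.25; w_1 = 5.5; h_1 = 2.5; cx_2 = 10.5; cy_2 = 7.75; cz_2 = 11.75; cx_3 = 4.75; cy_3 = 11.75; cz_3 = 11.25; r_3 = 3; cx_4 = 4.75; cy_4 = 10.75; cz_4 = 13.5; h_4 = 2.5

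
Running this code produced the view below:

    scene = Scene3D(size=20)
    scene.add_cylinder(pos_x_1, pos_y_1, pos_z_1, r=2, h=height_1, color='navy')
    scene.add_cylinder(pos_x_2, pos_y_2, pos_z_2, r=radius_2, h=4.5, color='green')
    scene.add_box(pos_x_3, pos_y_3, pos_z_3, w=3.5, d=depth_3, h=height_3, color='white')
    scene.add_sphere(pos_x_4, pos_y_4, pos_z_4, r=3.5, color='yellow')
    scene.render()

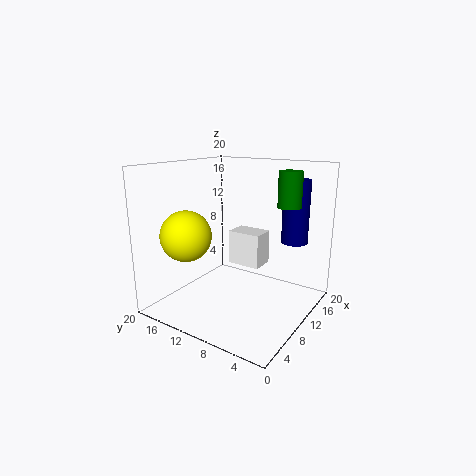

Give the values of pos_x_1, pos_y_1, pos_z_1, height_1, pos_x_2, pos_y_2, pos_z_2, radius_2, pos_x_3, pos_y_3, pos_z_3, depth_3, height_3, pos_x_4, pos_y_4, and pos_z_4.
pos_x_1 = 18
pos_y_1 = 5
pos_z_1 = 8
height_1 = 9.5
pos_x_2 = 11
pos_y_2 = 3
pos_z_2 = 15
radius_2 = 1.5
pos_x_3 = 12
pos_y_3 = 8
pos_z_3 = 5
depth_3 = 5
height_3 = 5
pos_x_4 = 5.5
pos_y_4 = 15.5
pos_z_4 = 10.5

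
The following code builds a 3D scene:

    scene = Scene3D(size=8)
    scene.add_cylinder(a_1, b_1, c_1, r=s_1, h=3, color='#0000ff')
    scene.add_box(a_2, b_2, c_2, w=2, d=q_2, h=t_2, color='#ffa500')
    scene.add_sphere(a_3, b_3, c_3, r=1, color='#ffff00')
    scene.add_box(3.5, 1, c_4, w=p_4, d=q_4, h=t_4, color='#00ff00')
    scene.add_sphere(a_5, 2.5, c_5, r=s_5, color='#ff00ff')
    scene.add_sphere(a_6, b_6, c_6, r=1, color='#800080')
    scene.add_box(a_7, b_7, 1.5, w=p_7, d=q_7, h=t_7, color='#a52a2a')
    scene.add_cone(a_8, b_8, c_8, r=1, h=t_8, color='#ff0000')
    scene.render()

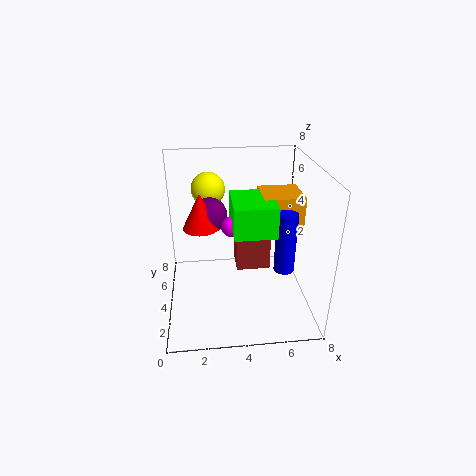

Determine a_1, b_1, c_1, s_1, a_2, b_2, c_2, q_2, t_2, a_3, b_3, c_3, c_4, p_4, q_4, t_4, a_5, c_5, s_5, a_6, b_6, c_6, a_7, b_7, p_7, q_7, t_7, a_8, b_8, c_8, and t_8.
a_1 = 6, b_1 = 1.5, c_1 = 3.5, s_1 = 0.5, a_2 = 5, b_2 = 2, c_2 = 5.5, q_2 = 2, t_2 = 1.5, a_3 = 2.5, b_3 = 6.5, c_3 = 6, c_4 = 5.5, p_4 = 2, q_4 = 2.5, t_4 = 1.5, a_5 = 3.5, c_5 = 5.5, s_5 = 0.5, a_6 = 2.5, b_6 = 5, c_6 = 5, a_7 = 4, b_7 = 4.5, p_7 = 2, q_7 = 2, t_7 = 2, a_8 = 2, b_8 = 4.5, c_8 = 4.5, t_8 = 2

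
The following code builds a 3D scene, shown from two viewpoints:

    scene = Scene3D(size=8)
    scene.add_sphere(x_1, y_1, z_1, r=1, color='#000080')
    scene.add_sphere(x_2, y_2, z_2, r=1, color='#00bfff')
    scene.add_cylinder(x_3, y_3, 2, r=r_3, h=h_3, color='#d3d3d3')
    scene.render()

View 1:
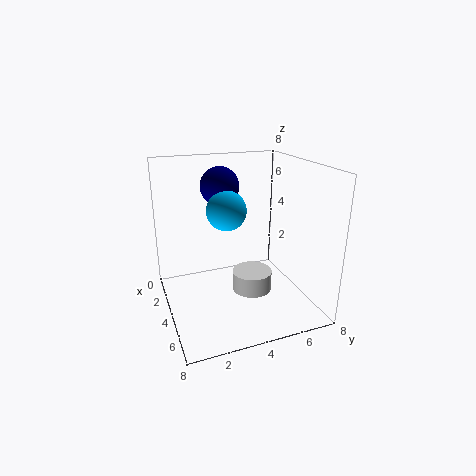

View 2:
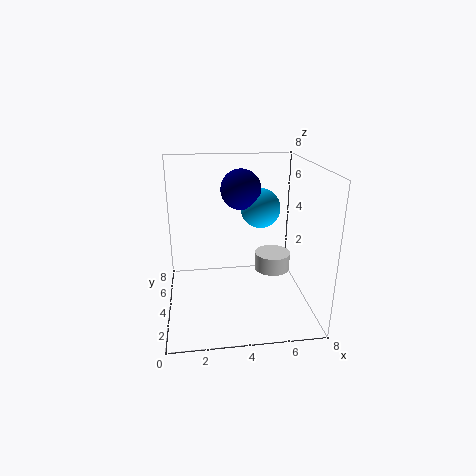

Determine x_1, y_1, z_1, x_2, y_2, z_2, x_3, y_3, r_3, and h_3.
x_1 = 4, y_1 = 3, z_1 = 7, x_2 = 5, y_2 = 3, z_2 = 6, x_3 = 6, y_3 = 4, r_3 = 1, h_3 = 1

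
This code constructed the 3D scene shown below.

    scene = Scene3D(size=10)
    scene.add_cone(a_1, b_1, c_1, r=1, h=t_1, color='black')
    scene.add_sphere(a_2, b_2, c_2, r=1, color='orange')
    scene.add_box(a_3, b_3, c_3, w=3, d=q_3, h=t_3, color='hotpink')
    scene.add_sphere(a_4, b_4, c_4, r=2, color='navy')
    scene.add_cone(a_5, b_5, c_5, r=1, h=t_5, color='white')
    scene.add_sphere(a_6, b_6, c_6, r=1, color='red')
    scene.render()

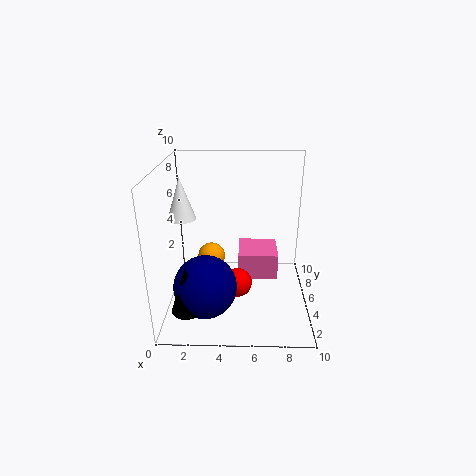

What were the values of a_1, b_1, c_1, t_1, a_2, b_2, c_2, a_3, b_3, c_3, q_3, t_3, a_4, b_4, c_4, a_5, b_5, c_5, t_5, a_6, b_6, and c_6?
a_1 = 2
b_1 = 1
c_1 = 2
t_1 = 3
a_2 = 3
b_2 = 6
c_2 = 3
a_3 = 5
b_3 = 6
c_3 = 1
q_3 = 3
t_3 = 2
a_4 = 3
b_4 = 2
c_4 = 3
a_5 = 1
b_5 = 6
c_5 = 6
t_5 = 3
a_6 = 5
b_6 = 4
c_6 = 2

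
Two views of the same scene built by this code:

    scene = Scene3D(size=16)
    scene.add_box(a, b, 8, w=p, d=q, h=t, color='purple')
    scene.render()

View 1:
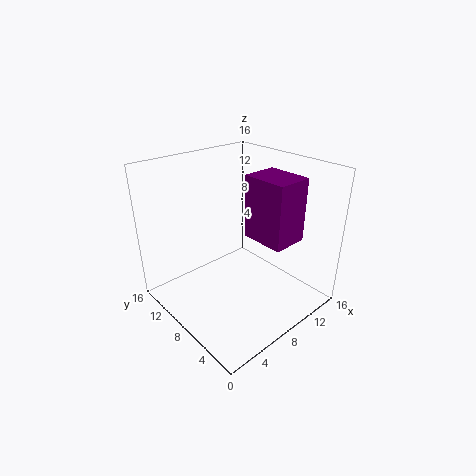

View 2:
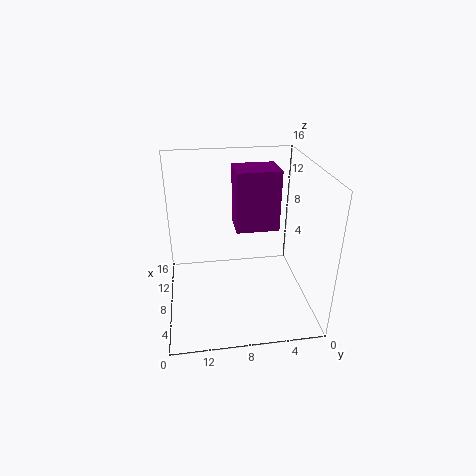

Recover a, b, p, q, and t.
a = 9; b = 3; p = 4; q = 5; t = 7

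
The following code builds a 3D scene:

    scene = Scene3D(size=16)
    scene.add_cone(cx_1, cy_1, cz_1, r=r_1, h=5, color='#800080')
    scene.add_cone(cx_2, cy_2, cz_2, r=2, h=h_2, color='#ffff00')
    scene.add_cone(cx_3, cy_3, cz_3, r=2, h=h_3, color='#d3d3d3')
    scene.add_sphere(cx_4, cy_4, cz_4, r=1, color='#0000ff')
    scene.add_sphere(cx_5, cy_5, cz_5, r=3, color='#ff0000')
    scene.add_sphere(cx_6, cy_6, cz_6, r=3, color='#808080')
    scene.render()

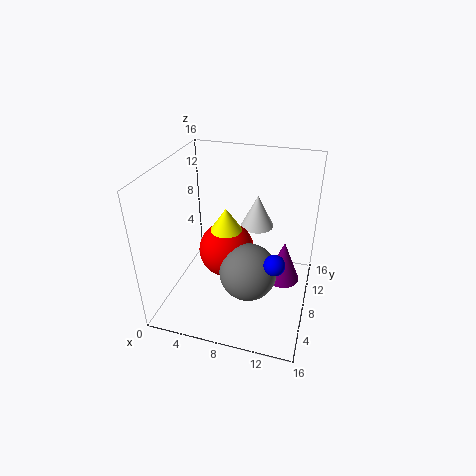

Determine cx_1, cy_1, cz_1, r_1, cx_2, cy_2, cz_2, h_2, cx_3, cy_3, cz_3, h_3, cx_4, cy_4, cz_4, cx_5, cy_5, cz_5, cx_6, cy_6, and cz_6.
cx_1 = 13
cy_1 = 10
cz_1 = 2
r_1 = 2
cx_2 = 7
cy_2 = 7
cz_2 = 9
h_2 = 3
cx_3 = 9
cy_3 = 13
cz_3 = 7
h_3 = 4
cx_4 = 13
cy_4 = 3
cz_4 = 9
cx_5 = 7
cy_5 = 7
cz_5 = 7
cx_6 = 10
cy_6 = 5
cz_6 = 6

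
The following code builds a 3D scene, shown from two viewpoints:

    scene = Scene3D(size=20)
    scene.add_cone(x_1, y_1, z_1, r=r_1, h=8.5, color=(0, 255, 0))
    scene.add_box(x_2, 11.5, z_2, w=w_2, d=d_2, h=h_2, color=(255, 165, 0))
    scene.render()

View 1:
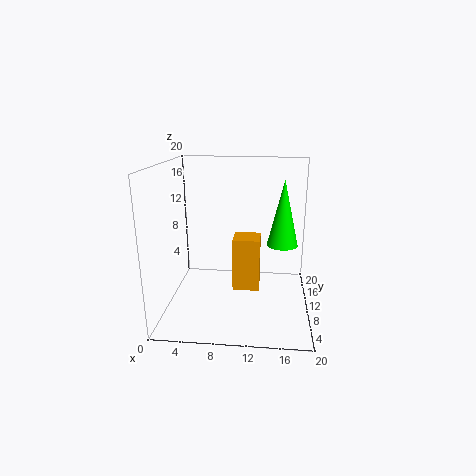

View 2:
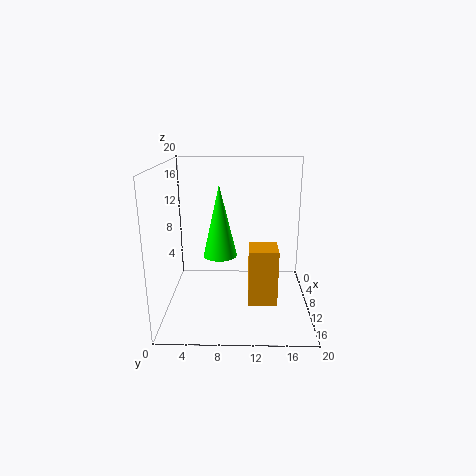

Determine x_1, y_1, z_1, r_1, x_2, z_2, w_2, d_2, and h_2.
x_1 = 16; y_1 = 8; z_1 = 10; r_1 = 2; x_2 = 9; z_2 = 1; w_2 = 4; d_2 = 4; h_2 = 8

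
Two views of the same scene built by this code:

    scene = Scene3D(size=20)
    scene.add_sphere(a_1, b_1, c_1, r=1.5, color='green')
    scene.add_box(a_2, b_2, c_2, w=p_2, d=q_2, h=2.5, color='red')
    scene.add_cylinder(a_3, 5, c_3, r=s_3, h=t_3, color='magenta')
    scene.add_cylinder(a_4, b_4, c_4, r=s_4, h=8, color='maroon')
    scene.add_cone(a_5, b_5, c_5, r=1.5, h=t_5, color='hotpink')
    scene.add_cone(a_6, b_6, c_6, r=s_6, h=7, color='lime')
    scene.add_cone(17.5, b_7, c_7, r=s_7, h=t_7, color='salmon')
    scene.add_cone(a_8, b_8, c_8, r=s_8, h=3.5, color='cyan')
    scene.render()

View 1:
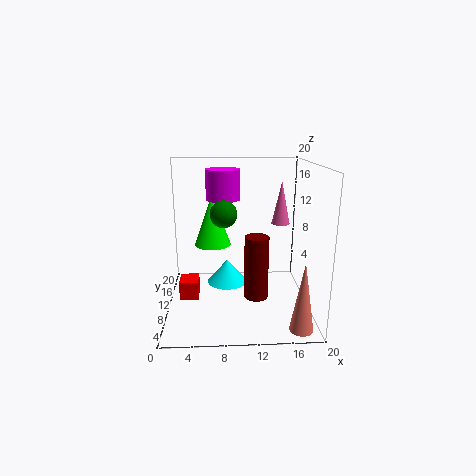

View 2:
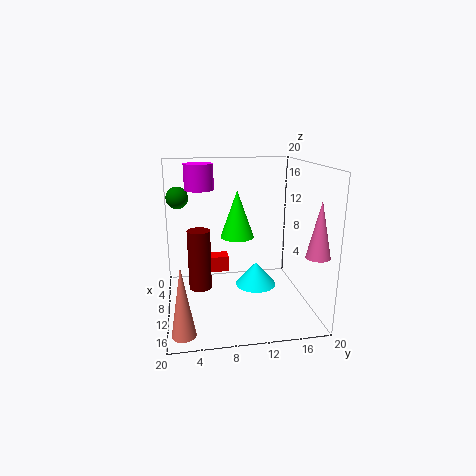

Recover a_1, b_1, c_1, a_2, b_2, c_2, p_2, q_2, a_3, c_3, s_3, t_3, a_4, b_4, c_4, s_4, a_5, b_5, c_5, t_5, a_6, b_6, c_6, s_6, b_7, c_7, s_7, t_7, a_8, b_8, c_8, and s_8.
a_1 = 8, b_1 = 2, c_1 = 15.5, a_2 = 2, b_2 = 6.5, c_2 = 2.5, p_2 = 2.5, q_2 = 3, a_3 = 8, c_3 = 16.5, s_3 = 2, t_3 = 3.5, a_4 = 12, b_4 = 4.5, c_4 = 4, s_4 = 1.5, a_5 = 17.5, b_5 = 18.5, c_5 = 9.5, t_5 = 7, a_6 = 6.5, b_6 = 10.5, c_6 = 9, s_6 = 2.5, b_7 = 2, c_7 = 0.5, s_7 = 1.5, t_7 = 9, a_8 = 8.5, b_8 = 13, c_8 = 2, s_8 = 3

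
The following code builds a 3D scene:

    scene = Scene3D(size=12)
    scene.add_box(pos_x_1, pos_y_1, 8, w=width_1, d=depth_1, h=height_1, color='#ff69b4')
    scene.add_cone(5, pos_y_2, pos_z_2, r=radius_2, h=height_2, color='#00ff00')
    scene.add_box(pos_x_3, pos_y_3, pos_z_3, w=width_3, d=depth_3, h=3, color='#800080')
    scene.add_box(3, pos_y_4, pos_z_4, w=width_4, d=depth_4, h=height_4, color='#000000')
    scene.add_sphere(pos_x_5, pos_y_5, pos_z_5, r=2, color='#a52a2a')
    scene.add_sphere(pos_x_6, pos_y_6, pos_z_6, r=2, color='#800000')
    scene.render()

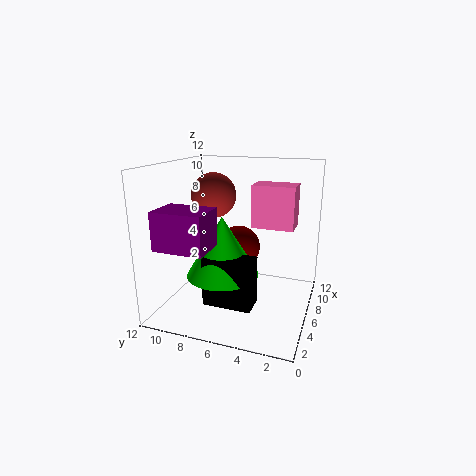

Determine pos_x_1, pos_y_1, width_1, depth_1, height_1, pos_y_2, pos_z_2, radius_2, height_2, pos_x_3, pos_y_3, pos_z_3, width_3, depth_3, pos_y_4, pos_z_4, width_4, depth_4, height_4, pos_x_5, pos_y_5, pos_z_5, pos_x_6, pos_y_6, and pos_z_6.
pos_x_1 = 3; pos_y_1 = 1; width_1 = 2; depth_1 = 3; height_1 = 3; pos_y_2 = 7; pos_z_2 = 3; radius_2 = 3; height_2 = 5; pos_x_3 = 1; pos_y_3 = 7; pos_z_3 = 6; width_3 = 3; depth_3 = 4; pos_y_4 = 4; pos_z_4 = 1; width_4 = 2; depth_4 = 4; height_4 = 4; pos_x_5 = 8; pos_y_5 = 9; pos_z_5 = 9; pos_x_6 = 9; pos_y_6 = 7; pos_z_6 = 4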